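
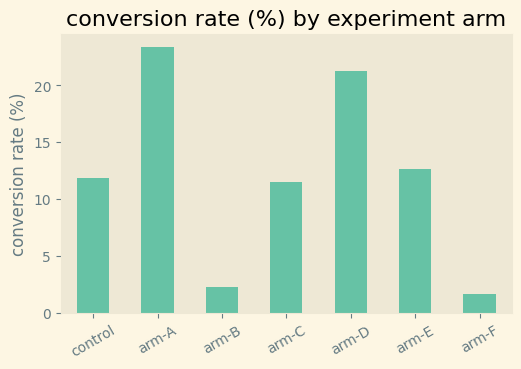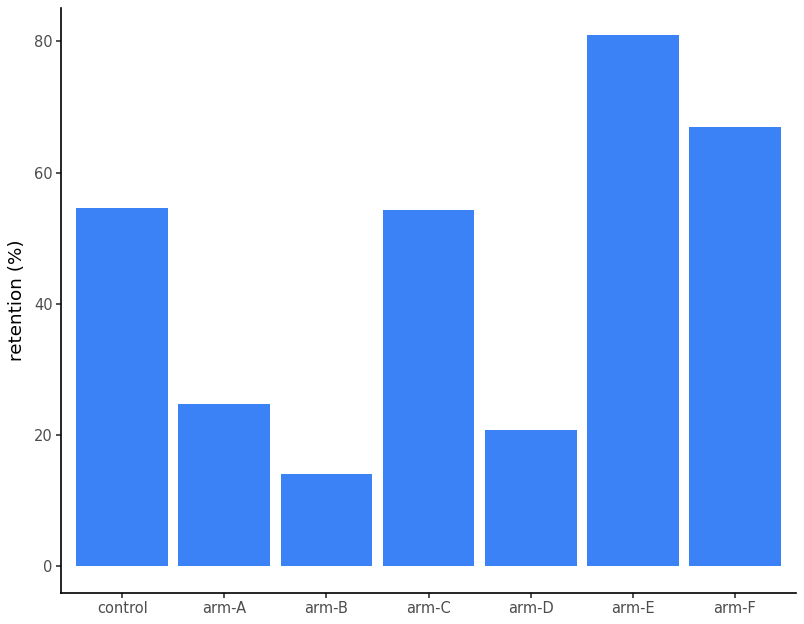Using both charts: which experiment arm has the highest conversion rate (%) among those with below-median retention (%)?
arm-A

Chart 2 median retention (%) ≈ 50; below-median experiment arms: arm-A, arm-B, arm-D. Among those, arm-A has the highest conversion rate (%) (≈ 25).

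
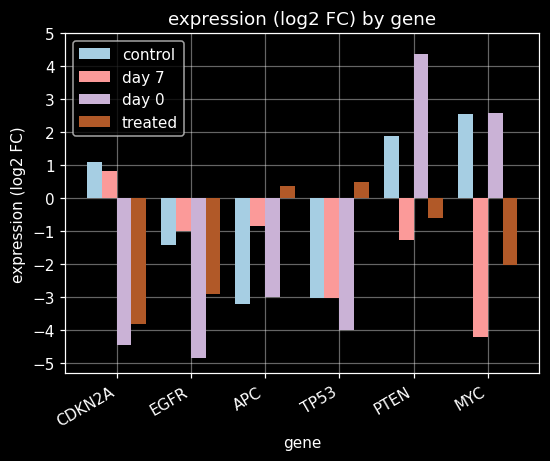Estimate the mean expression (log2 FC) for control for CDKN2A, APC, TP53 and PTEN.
≈ -1

(1 + -3 + -3 + 2) / 4 ≈ -1.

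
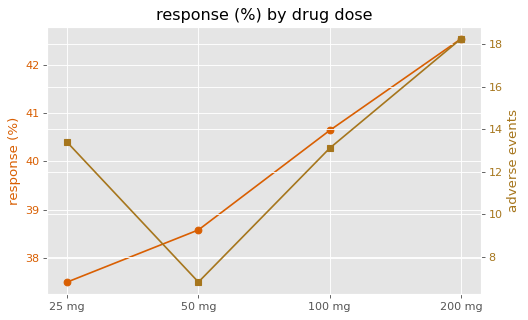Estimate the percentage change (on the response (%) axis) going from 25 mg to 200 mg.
≈ +13.3%

25 mg ≈ 37.5, 200 mg ≈ 42.5; (42.5 − 37.5) / 37.5 ≈ +13.3%.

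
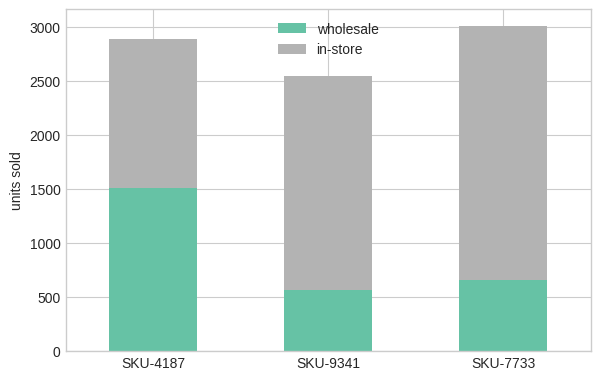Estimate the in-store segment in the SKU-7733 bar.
in-store top ≈ 3000, bottom ≈ 500; segment ≈ 2500.

≈ 2500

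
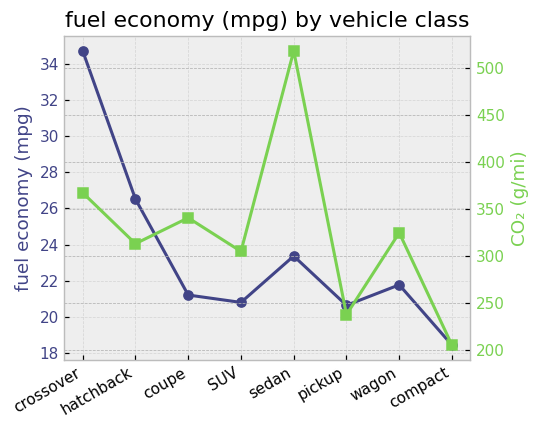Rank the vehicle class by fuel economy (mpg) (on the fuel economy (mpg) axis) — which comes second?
hatchback

Top 3 (on the fuel economy (mpg) axis): crossover ≈ 34, hatchback ≈ 26, sedan ≈ 24.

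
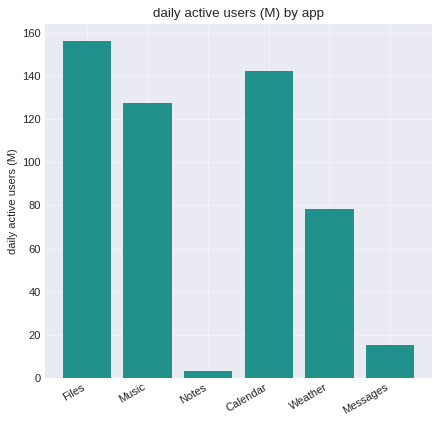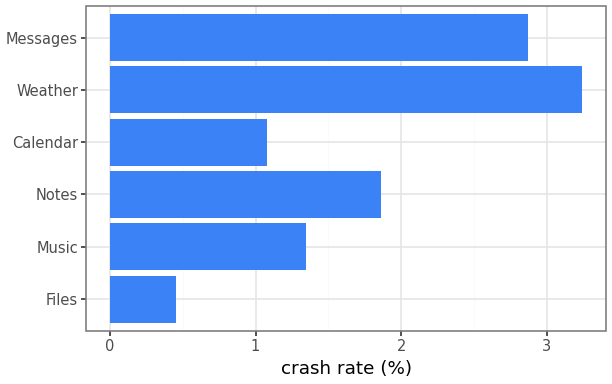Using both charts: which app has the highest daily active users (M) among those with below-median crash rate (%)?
Chart 2 median crash rate (%) ≈ 1.5; below-median apps: Files, Music, Calendar. Among those, Files has the highest daily active users (M) (≈ 160).

Files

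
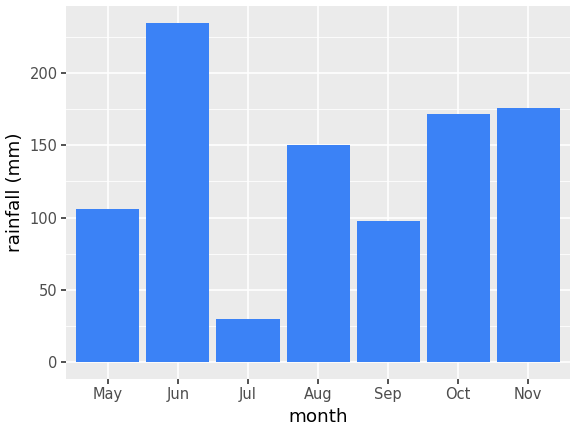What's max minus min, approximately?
Max Jun ≈ 240, min Jul ≈ 20; range ≈ 220.

≈ 220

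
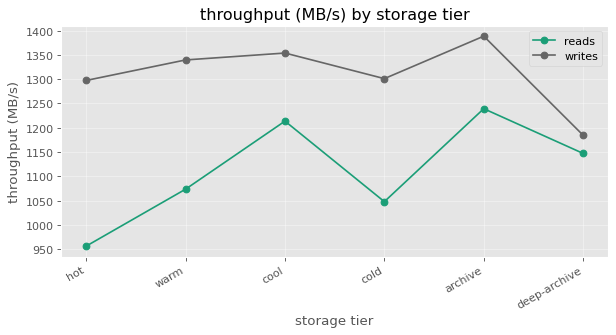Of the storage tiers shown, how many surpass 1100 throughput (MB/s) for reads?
Above 1100: cool, archive, deep-archive.

3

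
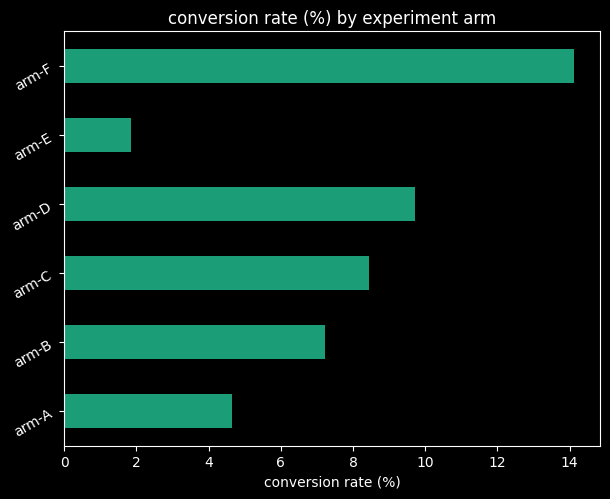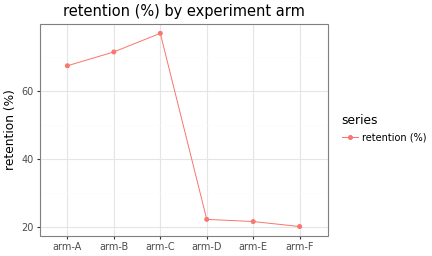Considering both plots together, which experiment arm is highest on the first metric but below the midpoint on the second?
Chart 2 median retention (%) ≈ 40; below-median experiment arms: arm-D, arm-E, arm-F. Among those, arm-F has the highest conversion rate (%) (≈ 14).

arm-F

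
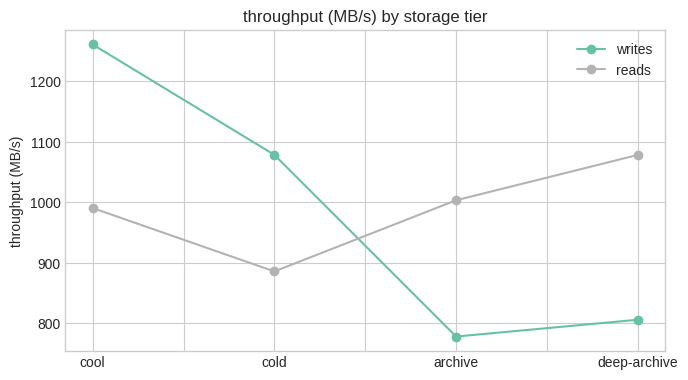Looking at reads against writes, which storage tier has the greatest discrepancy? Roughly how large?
deep-archive: reads ≈ 1100, writes ≈ 800 → gap ≈ 300. Next-largest (cool) is only ≈ 250.

deep-archive, ≈ 300 MB/s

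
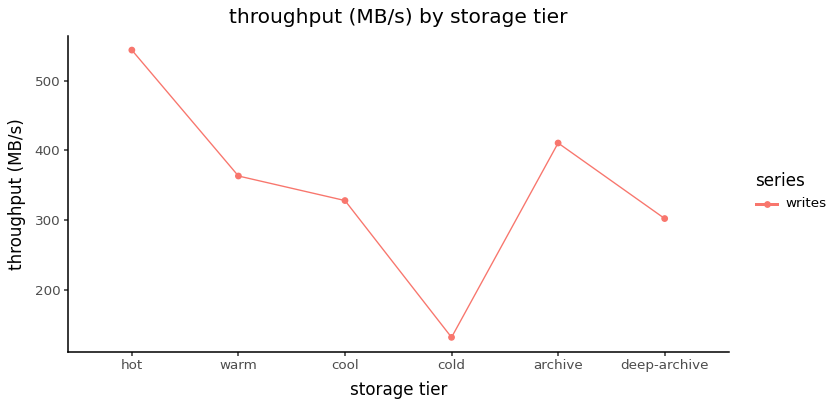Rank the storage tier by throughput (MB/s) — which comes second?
archive

Top 3: hot ≈ 550, archive ≈ 400, warm ≈ 350.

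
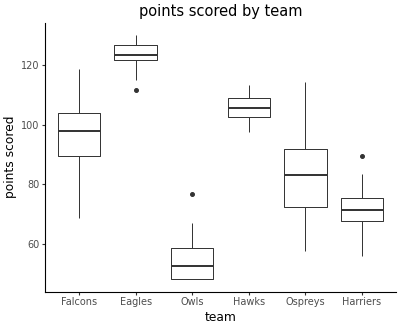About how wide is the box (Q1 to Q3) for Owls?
Q3 ≈ 60, Q1 ≈ 50; IQR ≈ 10.

≈ 10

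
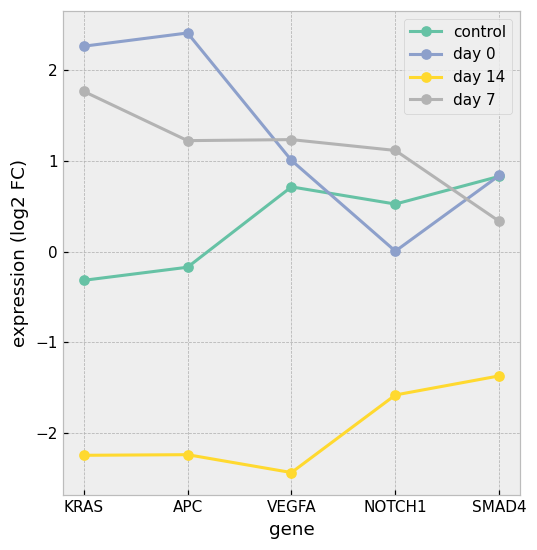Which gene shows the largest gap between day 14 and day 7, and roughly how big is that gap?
KRAS: day 14 ≈ -2.0, day 7 ≈ 2.0 → gap ≈ 4.0. Next-largest (VEGFA) is only ≈ 3.5.

KRAS, ≈ 4.0 log2 FC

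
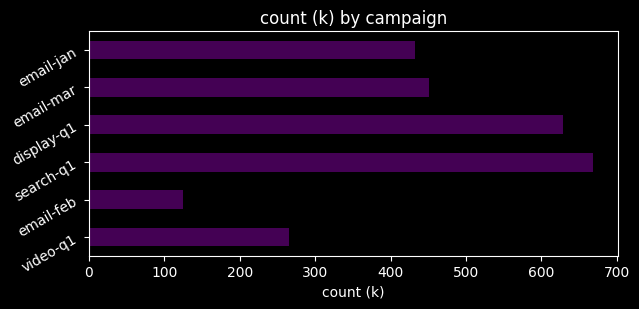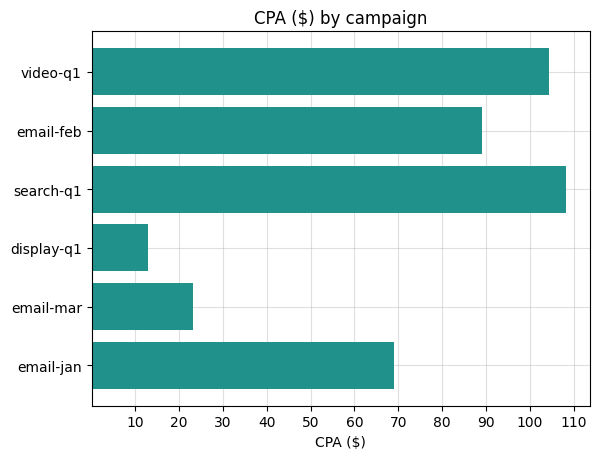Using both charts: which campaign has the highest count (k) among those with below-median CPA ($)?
display-q1

Chart 2 median CPA ($) ≈ 80; below-median campaigns: display-q1, email-mar, email-jan. Among those, display-q1 has the highest count (k) (≈ 600).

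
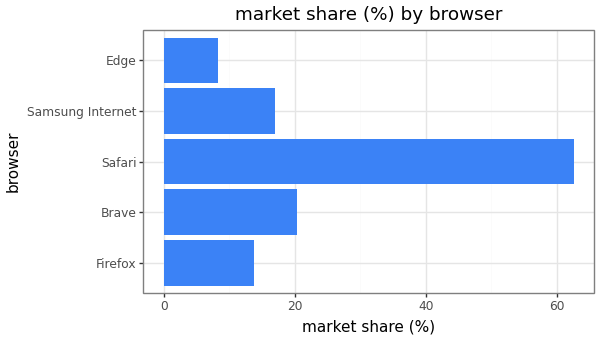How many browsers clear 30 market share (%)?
1

Above 30: Safari.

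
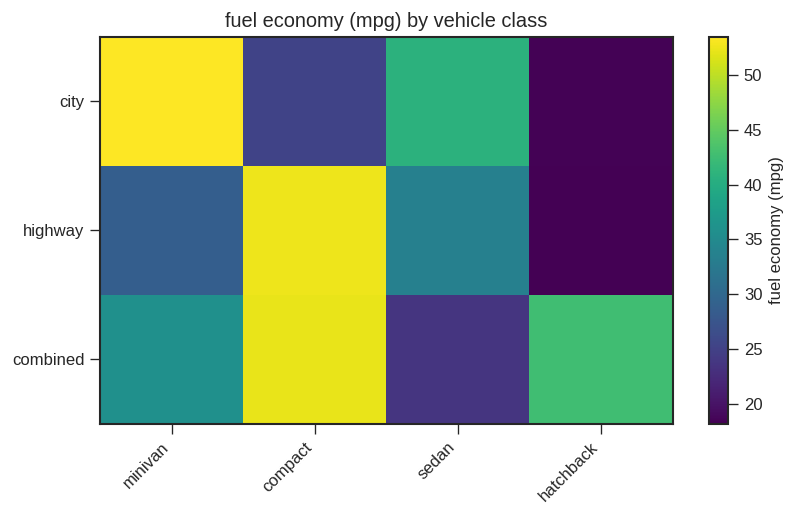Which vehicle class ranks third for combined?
Top 4 for combined: compact ≈ 50, hatchback ≈ 45, minivan ≈ 35, sedan ≈ 25.

minivan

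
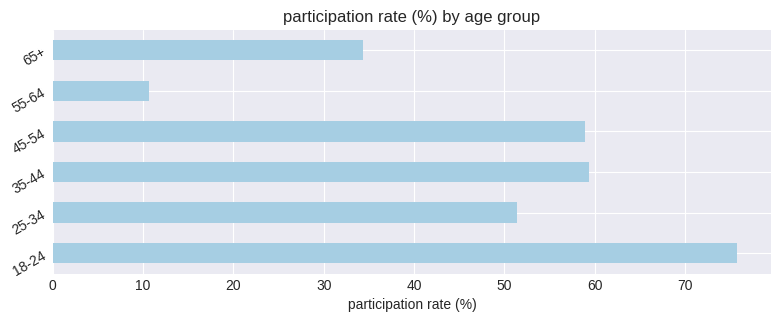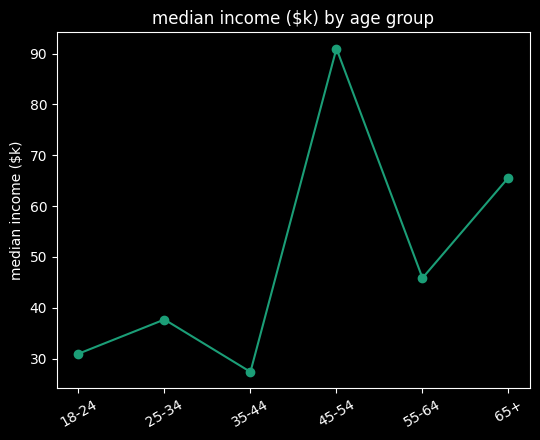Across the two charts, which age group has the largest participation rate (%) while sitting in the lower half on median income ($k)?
Chart 2 median median income ($k) ≈ 40; below-median age groups: 18-24, 25-34, 35-44. Among those, 18-24 has the highest participation rate (%) (≈ 80).

18-24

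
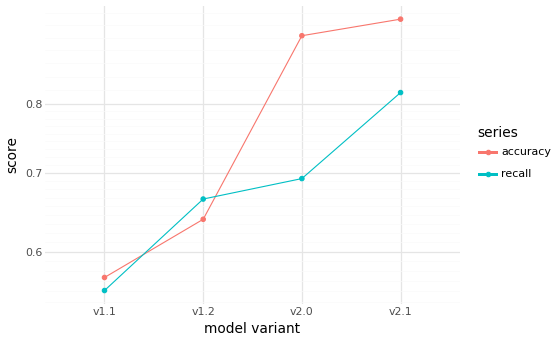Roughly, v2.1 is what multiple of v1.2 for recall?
v2.1 ≈ 0.80, v1.2 ≈ 0.65; 0.80/0.65 ≈ 1.23.

≈ 1.23×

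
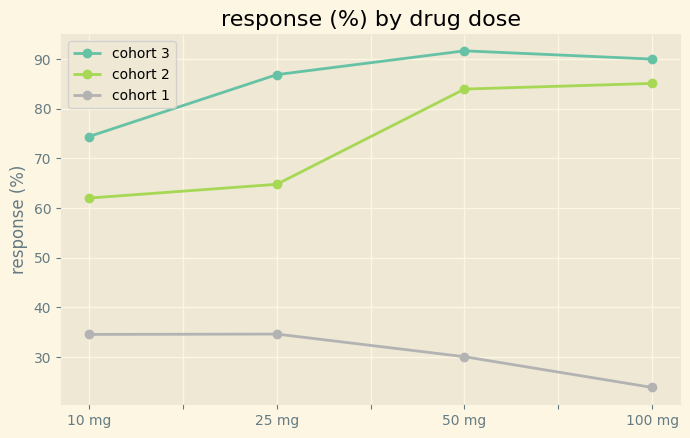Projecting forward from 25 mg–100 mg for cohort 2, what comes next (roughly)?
≈ 105

Last three: 60, 80, 90 → slope ≈ 15/step → next ≈ 105.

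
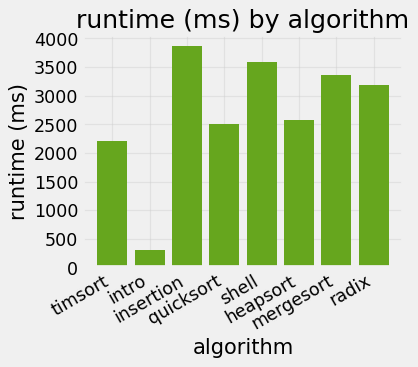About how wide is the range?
Max insertion ≈ 4000, min intro ≈ 500; range ≈ 3500.

≈ 3500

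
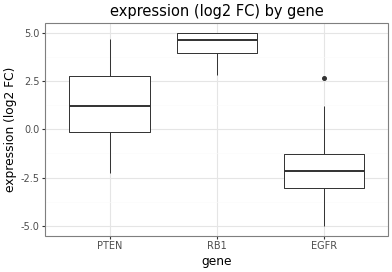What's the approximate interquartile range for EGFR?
Q3 ≈ -1, Q1 ≈ -3; IQR ≈ 2.

≈ 2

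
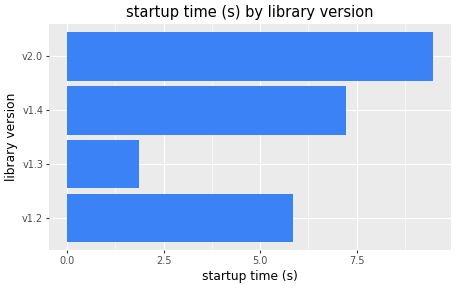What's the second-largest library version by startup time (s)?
v1.4

Top 3: v2.0 ≈ 9, v1.4 ≈ 7, v1.2 ≈ 6.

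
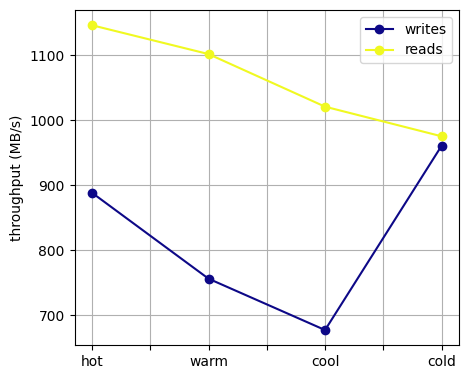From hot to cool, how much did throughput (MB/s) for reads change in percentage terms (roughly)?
≈ -13%

hot ≈ 1150, cool ≈ 1000; (1000 − 1150) / 1150 ≈ -13%.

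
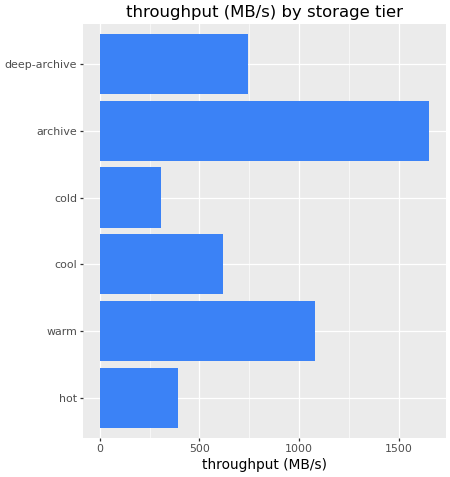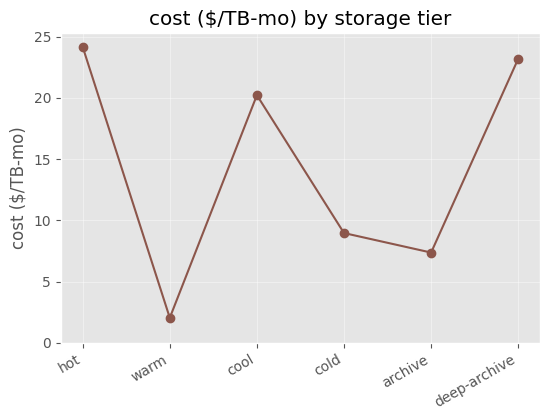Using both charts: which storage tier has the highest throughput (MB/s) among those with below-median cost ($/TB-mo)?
Chart 2 median cost ($/TB-mo) ≈ 15; below-median storage tiers: warm, cold, archive. Among those, archive has the highest throughput (MB/s) (≈ 1600).

archive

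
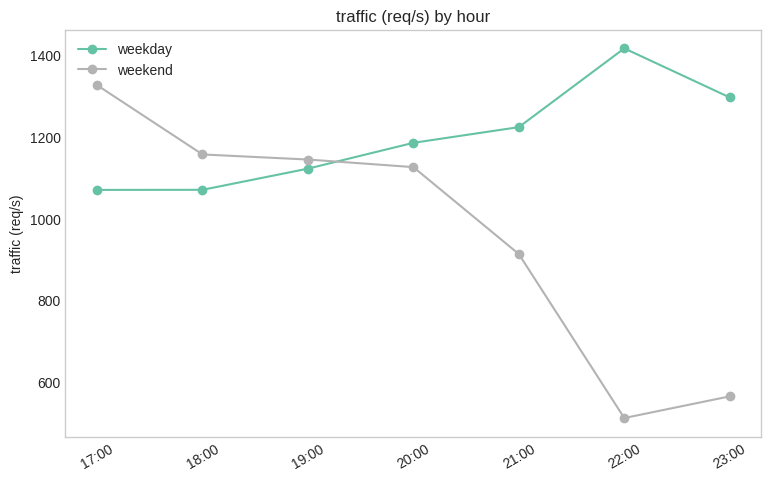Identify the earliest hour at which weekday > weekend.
20:00

19:00: weekday ≈ 1100 vs weekend ≈ 1100 (not yet); 20:00: weekday ≈ 1200 vs weekend ≈ 1100 (first crossover).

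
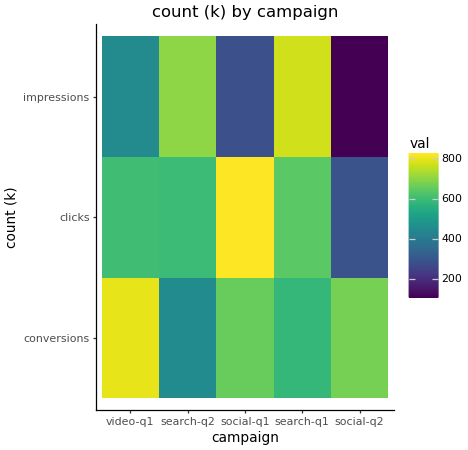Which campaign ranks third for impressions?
Top 4 for impressions: search-q1 ≈ 800, search-q2 ≈ 700, video-q1 ≈ 400, social-q1 ≈ 300.

video-q1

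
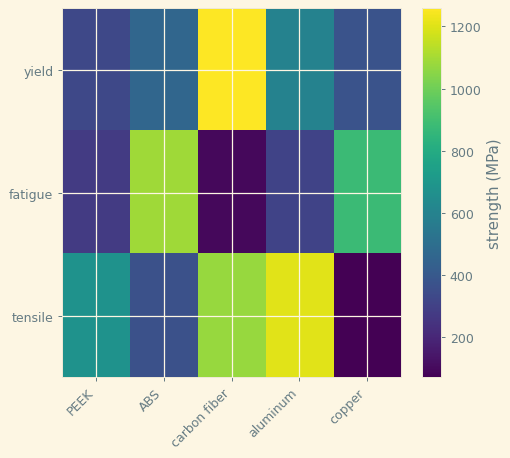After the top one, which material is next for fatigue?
copper

Top 3 for fatigue: ABS ≈ 1100, copper ≈ 900, aluminum ≈ 300.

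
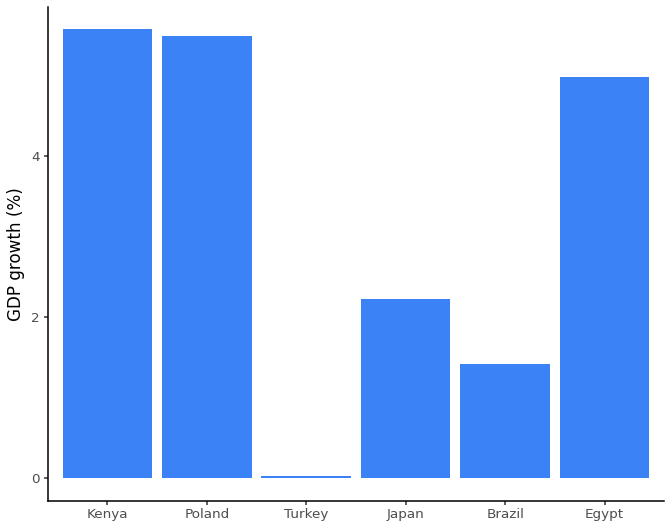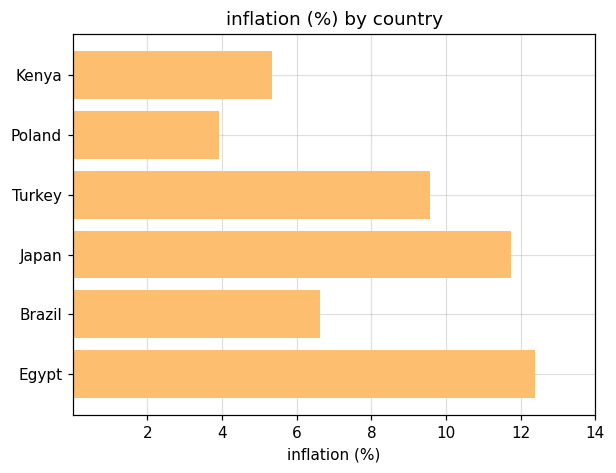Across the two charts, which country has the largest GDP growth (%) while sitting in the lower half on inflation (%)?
Chart 2 median inflation (%) ≈ 8; below-median countries: Kenya, Poland, Brazil. Among those, Kenya has the highest GDP growth (%) (≈ 6).

Kenya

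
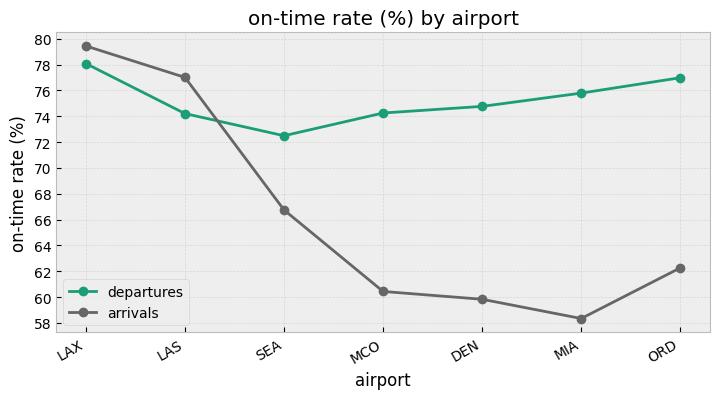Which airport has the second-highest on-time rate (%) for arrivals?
LAS

Top 3 for arrivals: LAX ≈ 80, LAS ≈ 78, SEA ≈ 66.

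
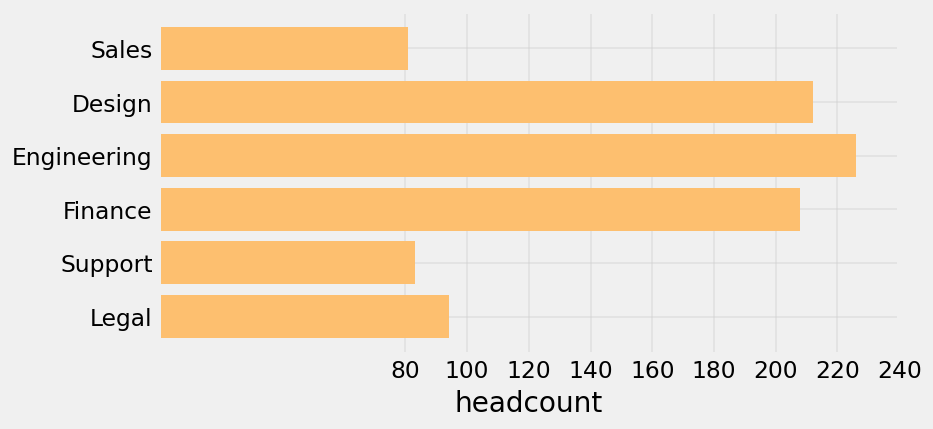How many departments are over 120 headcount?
Above 120: Design, Engineering, Finance.

3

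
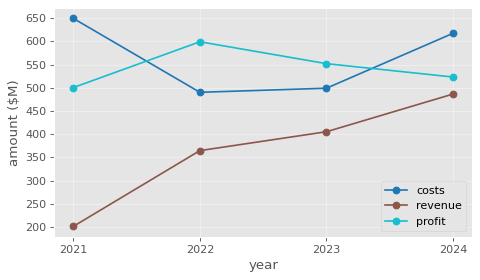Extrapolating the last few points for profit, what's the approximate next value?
Last three: 600, 550, 500 → slope ≈ -50/step → next ≈ 450.

≈ 450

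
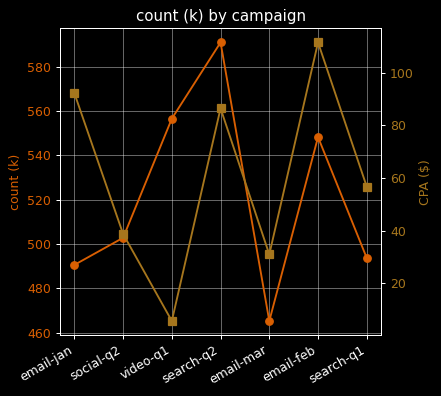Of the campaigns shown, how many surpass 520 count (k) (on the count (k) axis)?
3

Above 520: video-q1, search-q2, email-feb.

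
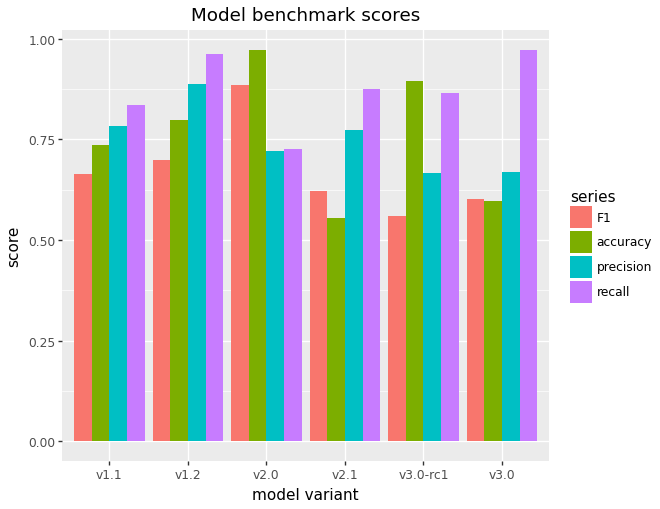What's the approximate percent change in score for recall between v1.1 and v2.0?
v1.1 ≈ 0.8, v2.0 ≈ 0.7; (0.7 − 0.8) / 0.8 ≈ -12.5%.

≈ -12.5%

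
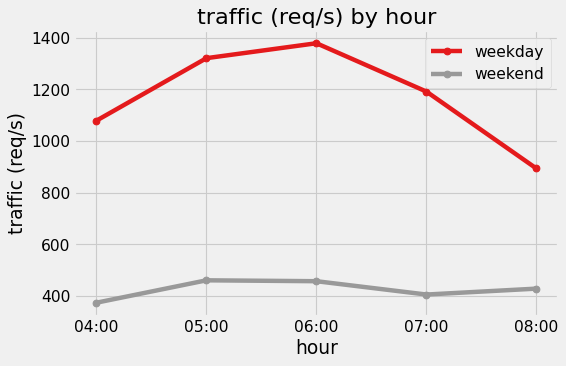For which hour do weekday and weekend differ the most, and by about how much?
06:00: weekday ≈ 1400, weekend ≈ 500 → gap ≈ 900. Next-largest (05:00) is only ≈ 800.

06:00, ≈ 900 req/s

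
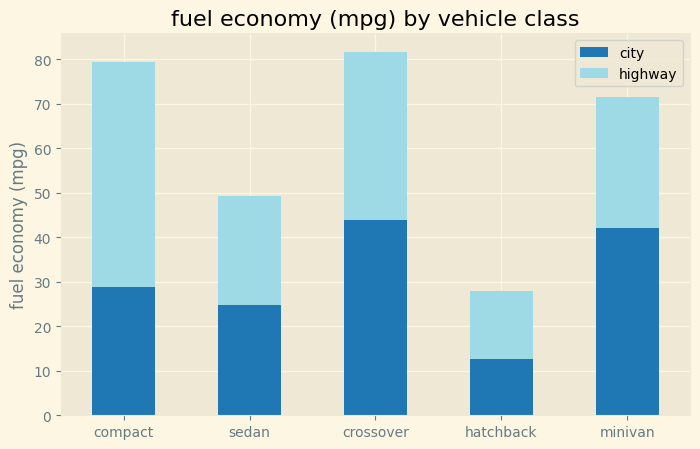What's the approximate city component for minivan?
city top ≈ 40, bottom ≈ 0; segment ≈ 40.

≈ 40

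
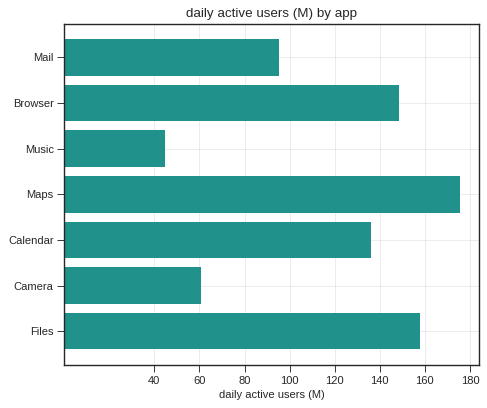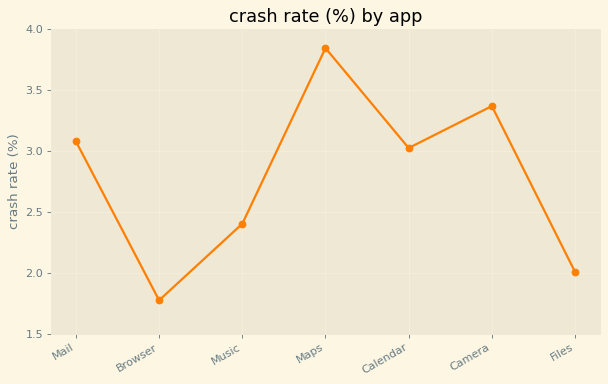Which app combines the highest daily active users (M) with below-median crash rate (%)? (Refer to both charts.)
Chart 2 median crash rate (%) ≈ 3; below-median apps: Browser, Music, Files. Among those, Files has the highest daily active users (M) (≈ 160).

Files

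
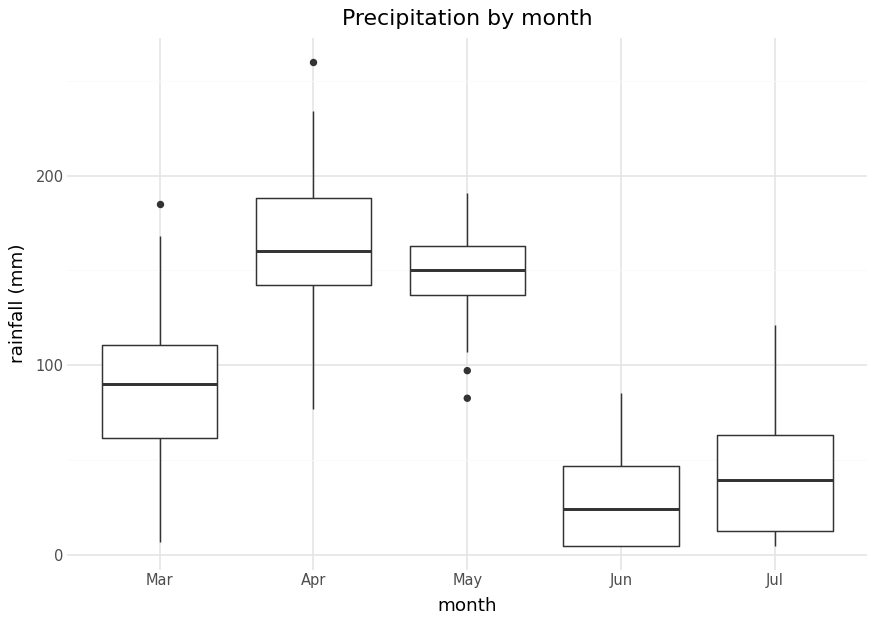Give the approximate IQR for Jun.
Q3 ≈ 40, Q1 ≈ 0; IQR ≈ 40.

≈ 40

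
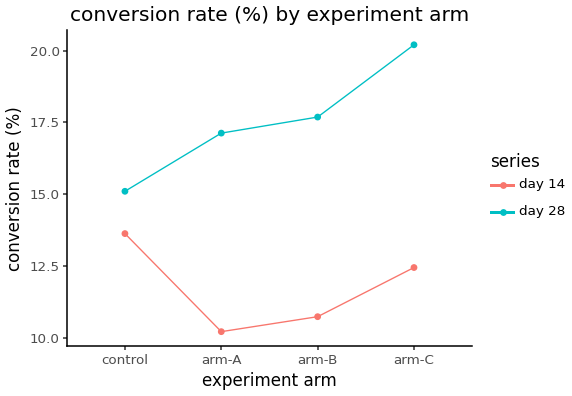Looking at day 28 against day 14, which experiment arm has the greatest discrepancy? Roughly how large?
arm-C: day 28 ≈ 20, day 14 ≈ 12 → gap ≈ 8. Next-largest (arm-B) is only ≈ 7.

arm-C, ≈ 8 %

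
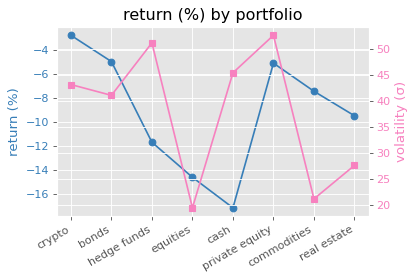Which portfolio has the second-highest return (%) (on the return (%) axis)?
Top 3 (on the return (%) axis): crypto ≈ -2, bonds ≈ -4, private equity ≈ -6.

bonds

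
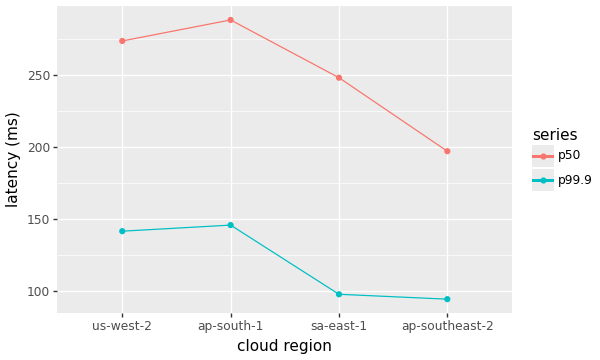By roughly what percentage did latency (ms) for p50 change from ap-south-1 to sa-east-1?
ap-south-1 ≈ 280, sa-east-1 ≈ 240; (240 − 280) / 280 ≈ -14.3%.

≈ -14.3%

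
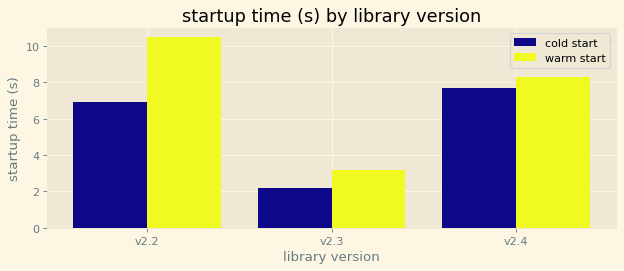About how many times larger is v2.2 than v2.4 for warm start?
v2.2 ≈ 10, v2.4 ≈ 8; 10/8 ≈ 1.25.

≈ 1.25×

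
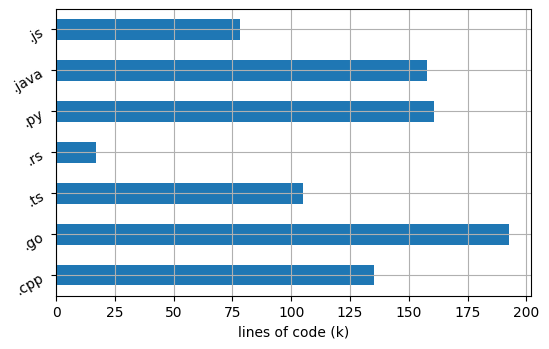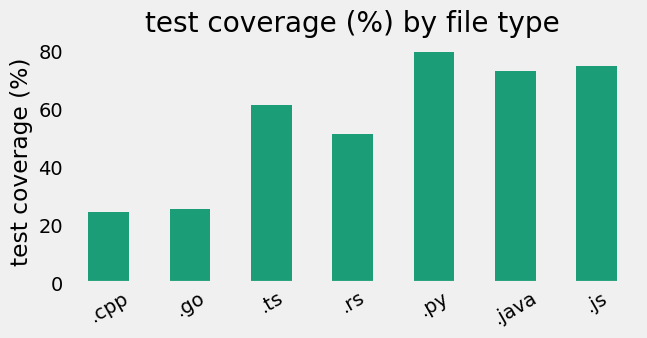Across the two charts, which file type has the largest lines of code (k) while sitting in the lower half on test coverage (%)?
.go

Chart 2 median test coverage (%) ≈ 60; below-median file types: .cpp, .go, .rs. Among those, .go has the highest lines of code (k) (≈ 200).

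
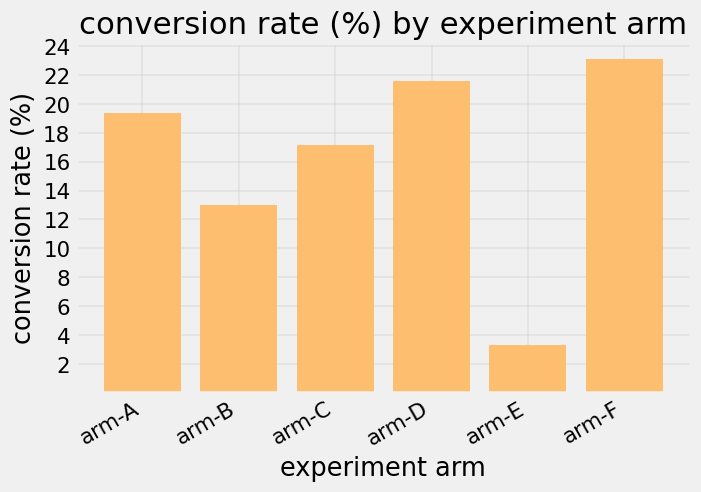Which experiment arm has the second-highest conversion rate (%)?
Top 3: arm-F ≈ 24, arm-D ≈ 22, arm-A ≈ 20.

arm-D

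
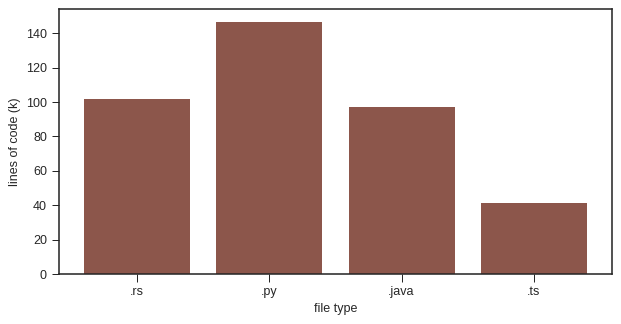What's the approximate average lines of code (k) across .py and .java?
(140 + 100) / 2 ≈ 120.

≈ 120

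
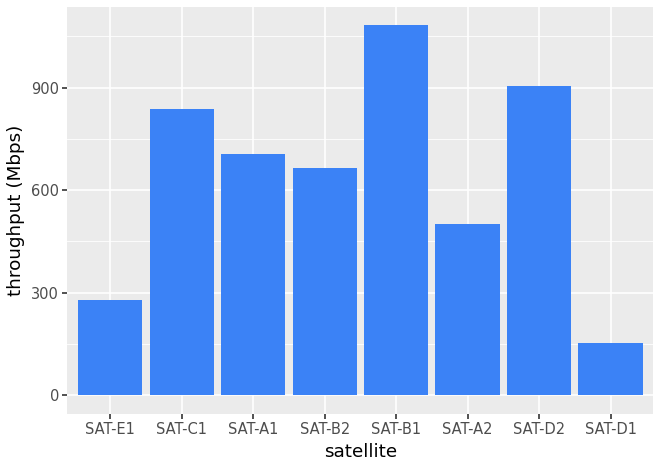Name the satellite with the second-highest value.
Top 3: SAT-B1 ≈ 1100, SAT-D2 ≈ 900, SAT-C1 ≈ 800.

SAT-D2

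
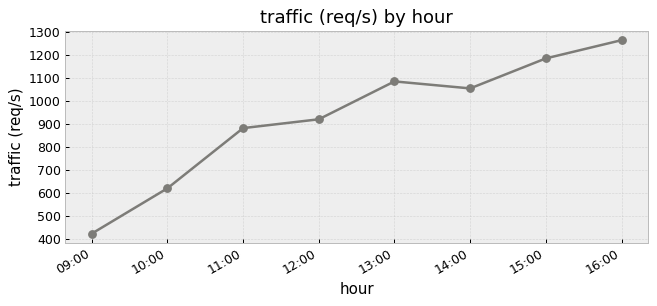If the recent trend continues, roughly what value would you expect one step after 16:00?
Last three: 1100, 1200, 1300 → slope ≈ 100/step → next ≈ 1400.

≈ 1400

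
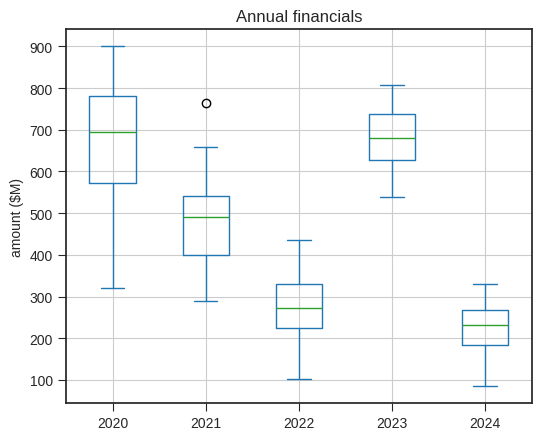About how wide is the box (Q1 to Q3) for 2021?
Q3 ≈ 550, Q1 ≈ 400; IQR ≈ 150.

≈ 150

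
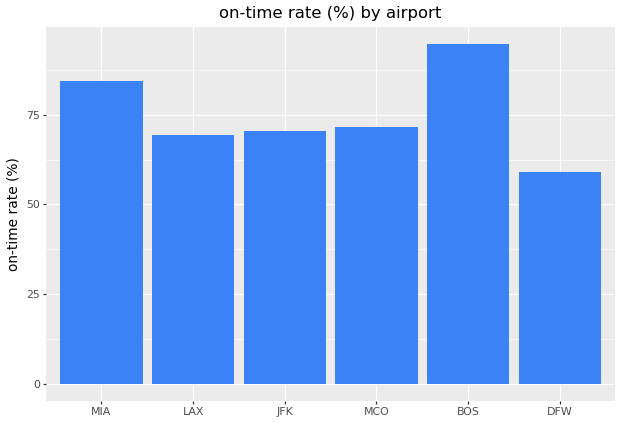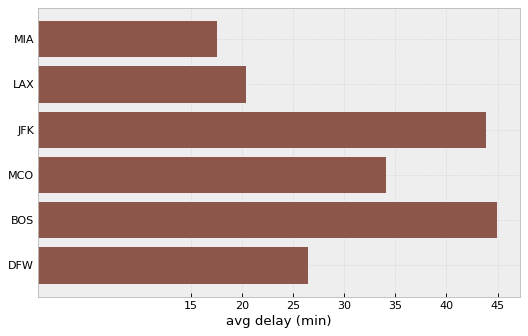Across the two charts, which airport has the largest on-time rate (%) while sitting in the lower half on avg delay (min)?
Chart 2 median avg delay (min) ≈ 30; below-median airports: MIA, LAX, DFW. Among those, MIA has the highest on-time rate (%) (≈ 80).

MIA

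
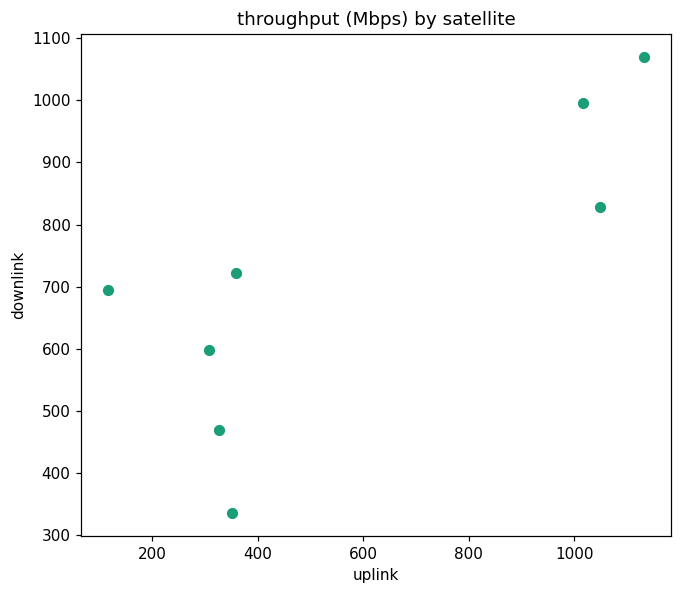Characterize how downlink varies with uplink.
positive, strong

Points are positively correlated; strong (|r| ≈ 0.8).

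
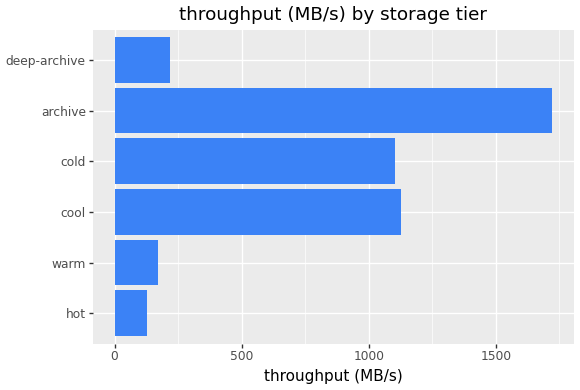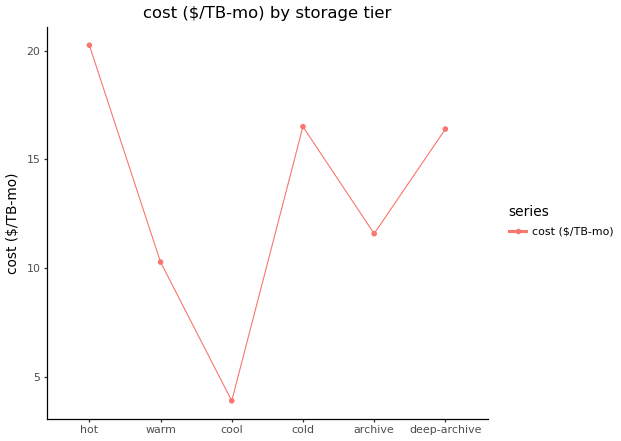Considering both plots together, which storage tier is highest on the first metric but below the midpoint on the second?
Chart 2 median cost ($/TB-mo) ≈ 14; below-median storage tiers: warm, cool, archive. Among those, archive has the highest throughput (MB/s) (≈ 1800).

archive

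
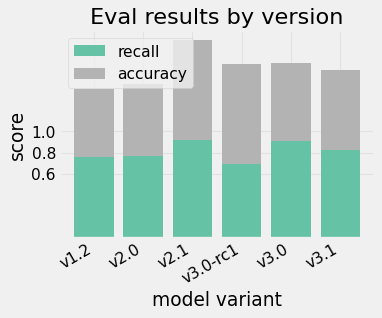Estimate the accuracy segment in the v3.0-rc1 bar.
≈ 1.0

accuracy top ≈ 1.6, bottom ≈ 0.6; segment ≈ 1.0.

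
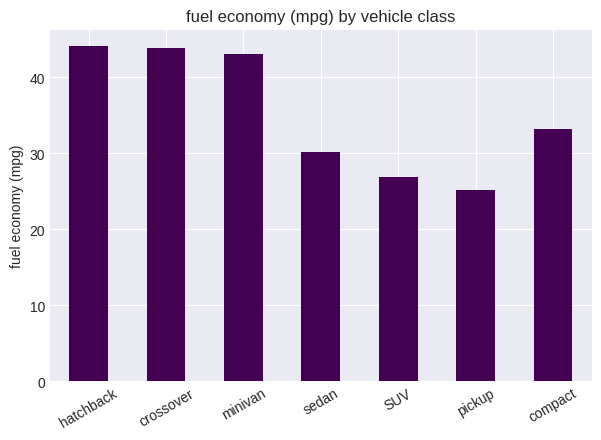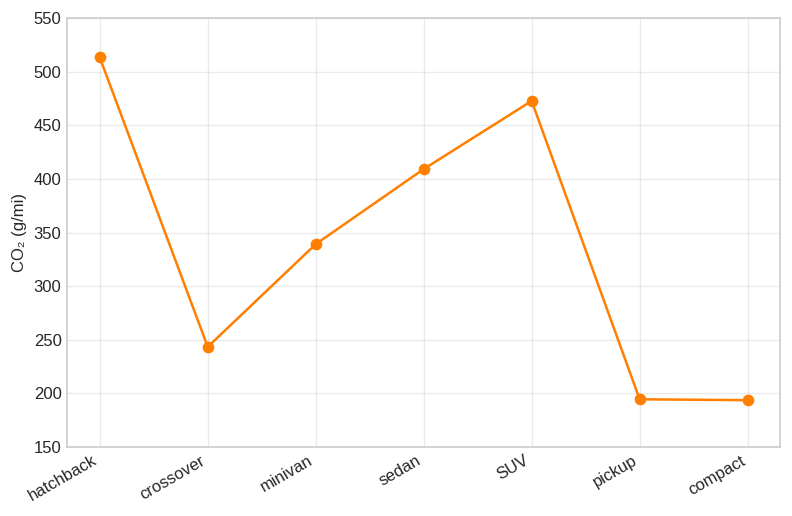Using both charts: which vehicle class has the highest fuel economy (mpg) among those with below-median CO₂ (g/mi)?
Chart 2 median CO₂ (g/mi) ≈ 350; below-median vehicle classes: crossover, pickup, compact. Among those, crossover has the highest fuel economy (mpg) (≈ 45).

crossover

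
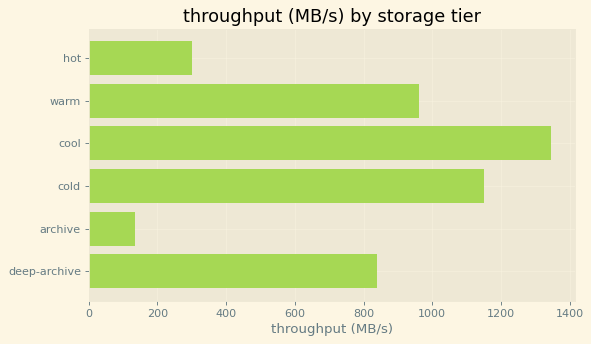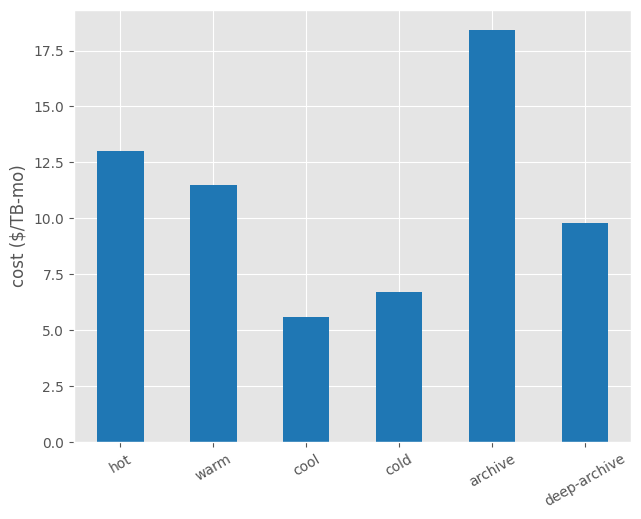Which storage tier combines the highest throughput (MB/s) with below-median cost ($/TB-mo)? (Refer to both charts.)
Chart 2 median cost ($/TB-mo) ≈ 10; below-median storage tiers: cool, cold, deep-archive. Among those, cool has the highest throughput (MB/s) (≈ 1400).

cool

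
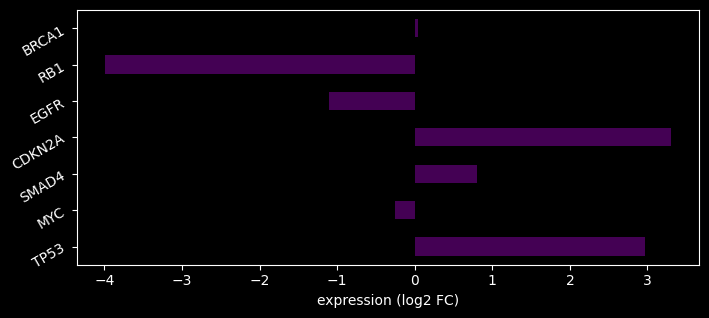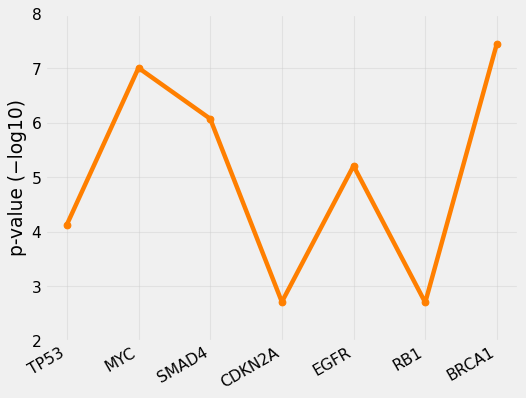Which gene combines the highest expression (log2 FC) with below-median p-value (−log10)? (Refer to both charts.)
CDKN2A

Chart 2 median p-value (−log10) ≈ 5; below-median genes: TP53, CDKN2A, RB1. Among those, CDKN2A has the highest expression (log2 FC) (≈ 3.5).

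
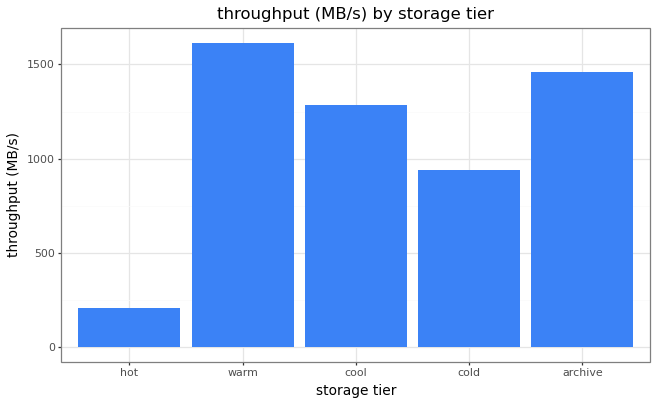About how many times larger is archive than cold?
archive ≈ 1400, cold ≈ 1000; 1400/1000 ≈ 1.4.

≈ 1.4×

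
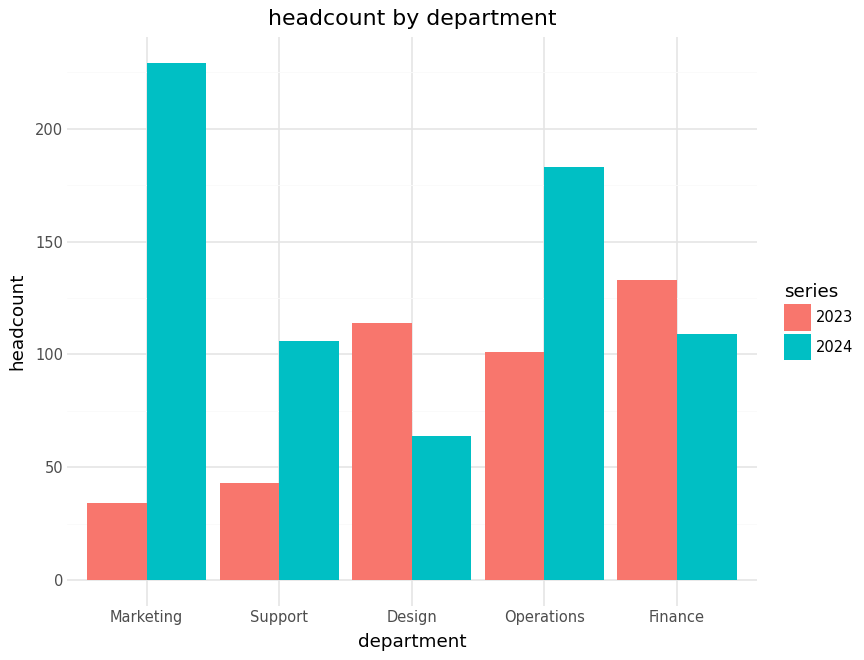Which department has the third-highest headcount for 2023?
Top 4 for 2023: Finance ≈ 140, Design ≈ 120, Operations ≈ 100, Support ≈ 40.

Operations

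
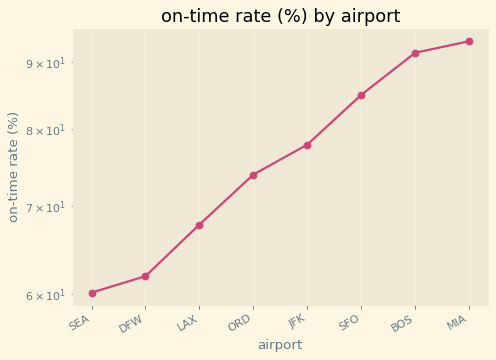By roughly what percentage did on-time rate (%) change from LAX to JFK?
≈ +14.3%

LAX ≈ 70, JFK ≈ 80; (80 − 70) / 70 ≈ +14.3%.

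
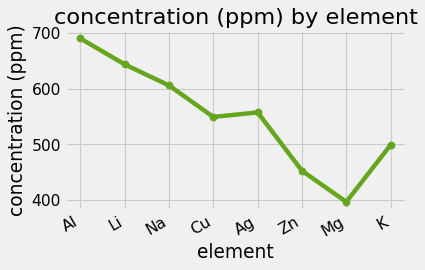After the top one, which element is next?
Top 3: Al ≈ 700, Li ≈ 650, Na ≈ 600.

Li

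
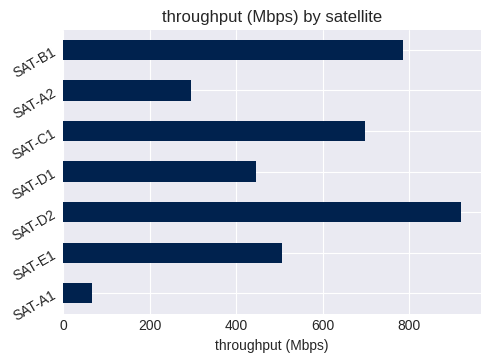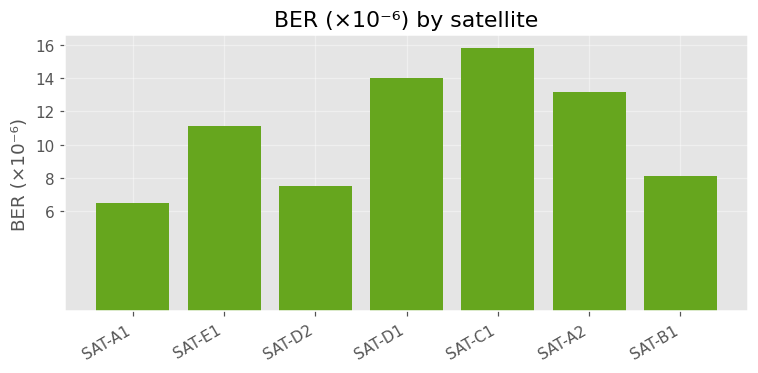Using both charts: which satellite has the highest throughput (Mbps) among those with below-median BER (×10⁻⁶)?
Chart 2 median BER (×10⁻⁶) ≈ 12; below-median satellites: SAT-A1, SAT-D2, SAT-B1. Among those, SAT-D2 has the highest throughput (Mbps) (≈ 900).

SAT-D2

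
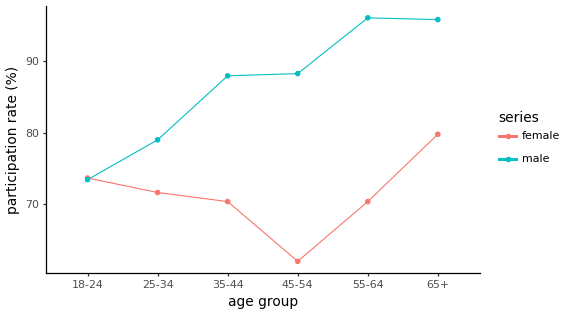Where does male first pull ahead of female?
18-24: male ≈ 75 vs female ≈ 75 (not yet); 25-34: male ≈ 80 vs female ≈ 70 (first crossover).

25-34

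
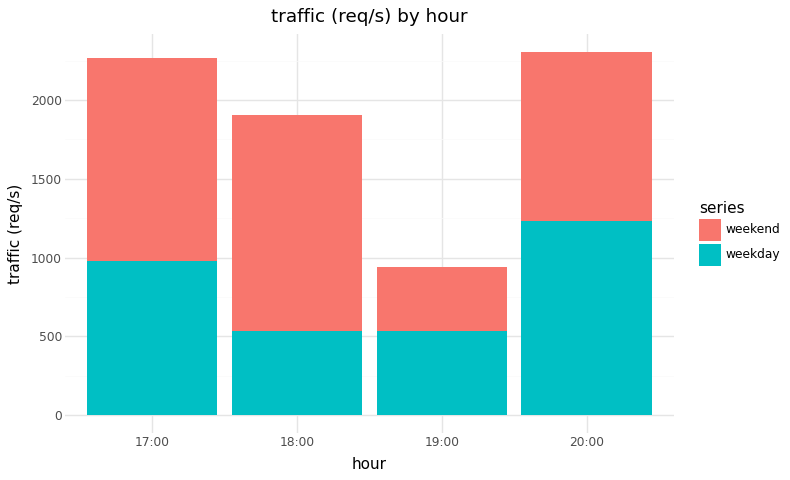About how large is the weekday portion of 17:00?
weekday top ≈ 1000, bottom ≈ 0; segment ≈ 1000.

≈ 1000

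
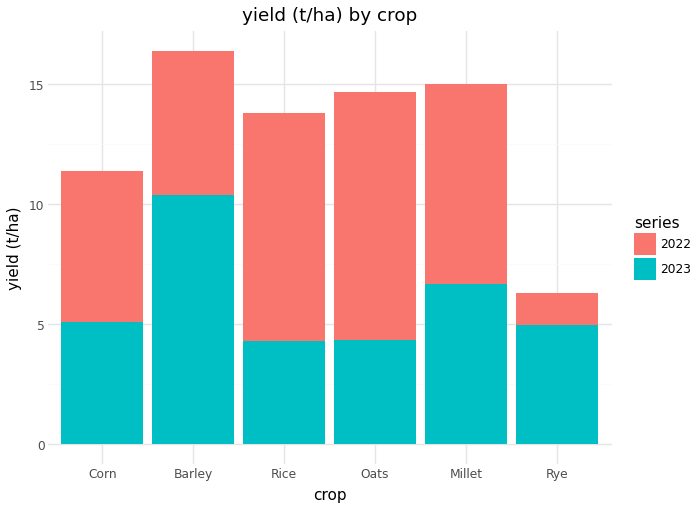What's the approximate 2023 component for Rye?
≈ 4

2023 top ≈ 4, bottom ≈ 0; segment ≈ 4.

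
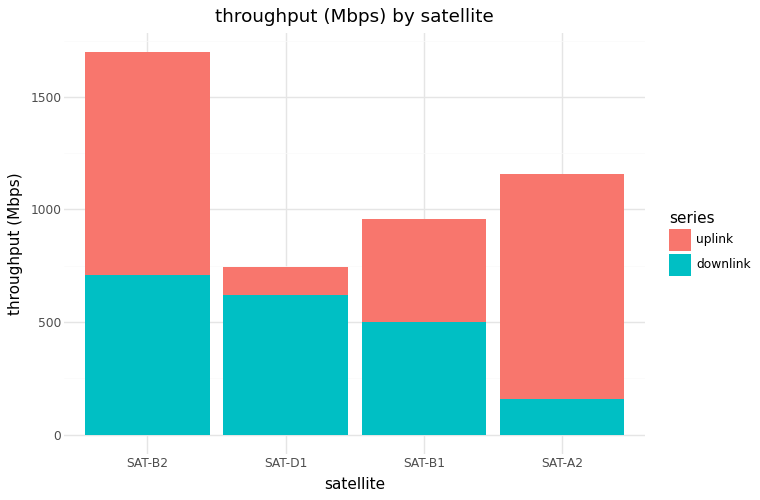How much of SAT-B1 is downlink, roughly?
≈ 600

downlink top ≈ 600, bottom ≈ 0; segment ≈ 600.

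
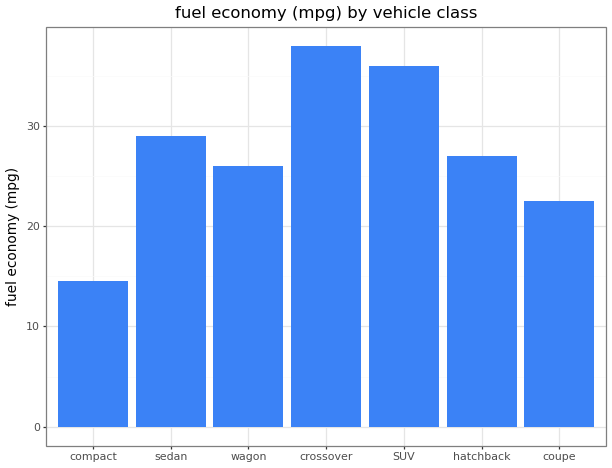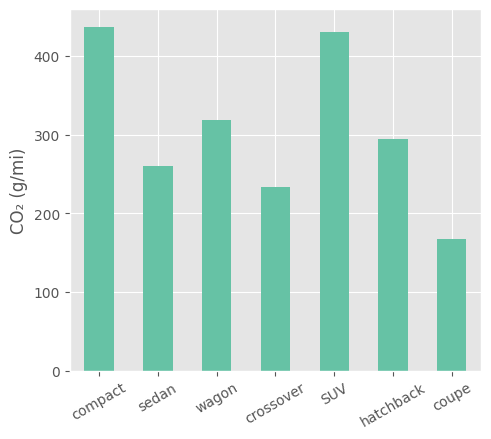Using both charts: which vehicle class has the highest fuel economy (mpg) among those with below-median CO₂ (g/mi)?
Chart 2 median CO₂ (g/mi) ≈ 300; below-median vehicle classes: sedan, crossover, coupe. Among those, crossover has the highest fuel economy (mpg) (≈ 40).

crossover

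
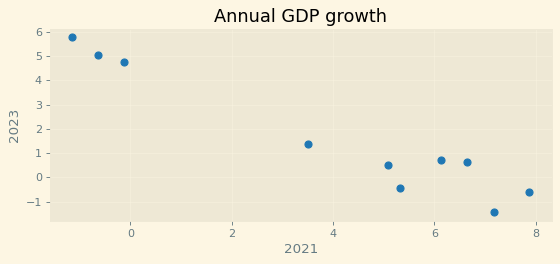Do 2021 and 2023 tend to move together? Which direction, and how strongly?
Points are negatively correlated; strong (|r| ≈ 1.0).

negative, strong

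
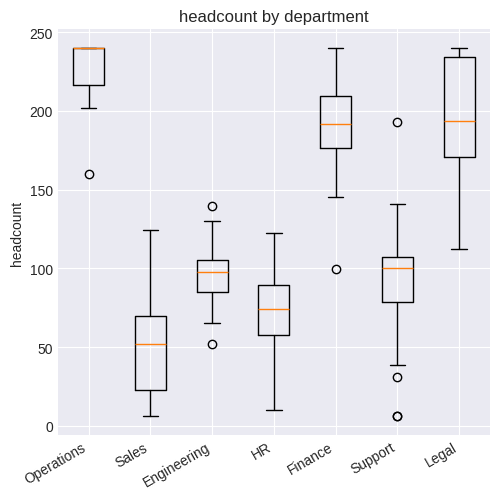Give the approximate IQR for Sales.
Q3 ≈ 60, Q1 ≈ 20; IQR ≈ 40.

≈ 40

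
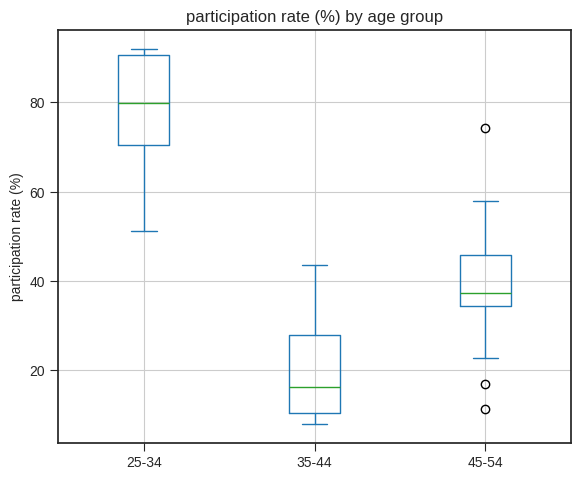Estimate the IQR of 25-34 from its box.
Q3 ≈ 90, Q1 ≈ 70; IQR ≈ 20.

≈ 20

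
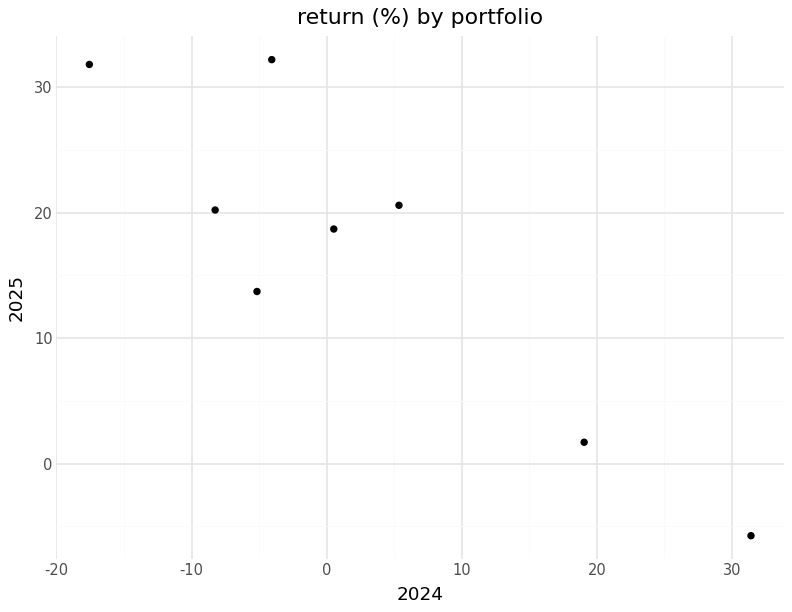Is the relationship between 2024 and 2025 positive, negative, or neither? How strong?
negative, strong

Points are negatively correlated; strong (|r| ≈ 0.9).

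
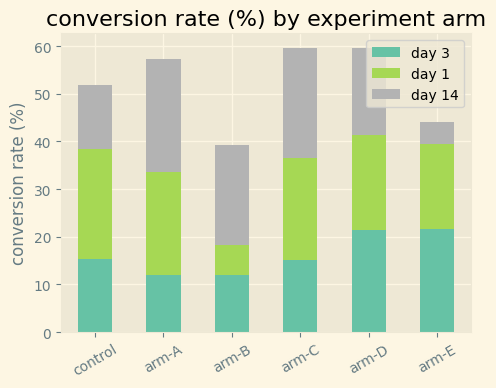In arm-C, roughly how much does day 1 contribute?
day 1 top ≈ 35, bottom ≈ 15; segment ≈ 20.

≈ 20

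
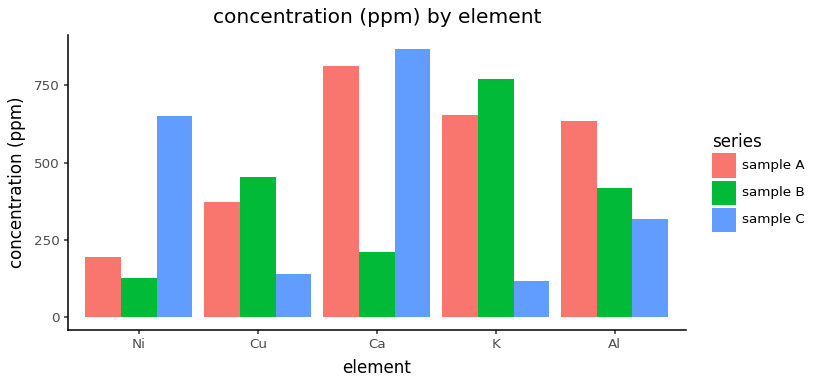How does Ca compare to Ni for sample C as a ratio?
Ca ≈ 900, Ni ≈ 600; 900/600 ≈ 1.5.

≈ 1.5×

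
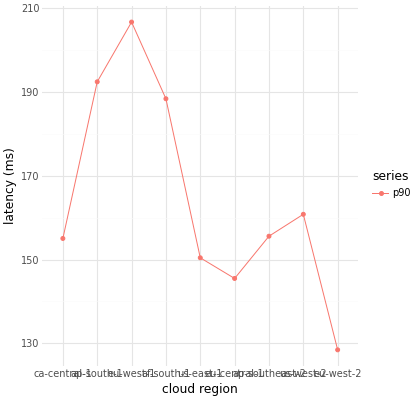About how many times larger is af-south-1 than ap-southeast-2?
af-south-1 ≈ 190, ap-southeast-2 ≈ 160; 190/160 ≈ 1.19.

≈ 1.19×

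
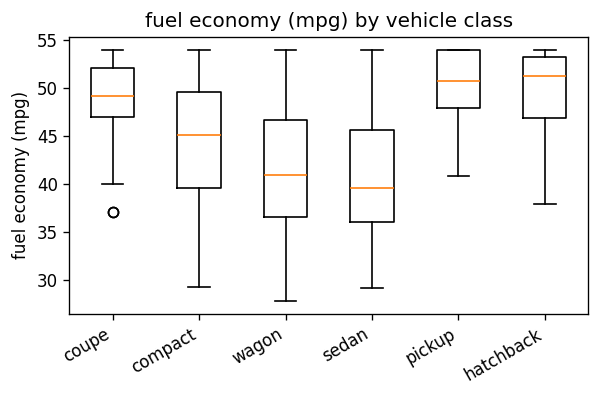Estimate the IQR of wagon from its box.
Q3 ≈ 46, Q1 ≈ 36; IQR ≈ 10.

≈ 10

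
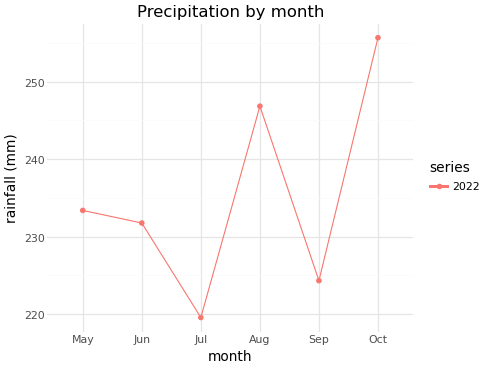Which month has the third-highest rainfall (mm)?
Top 4: Oct ≈ 255, Aug ≈ 245, May ≈ 235, Jun ≈ 230.

May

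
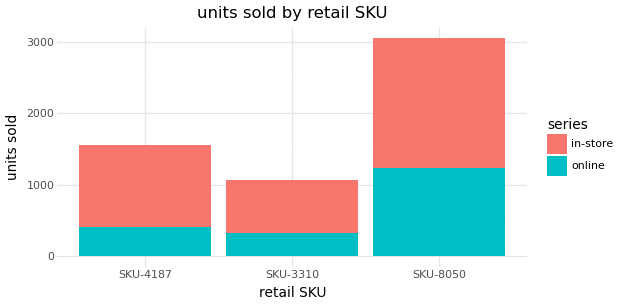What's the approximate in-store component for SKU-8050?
≈ 2000

in-store top ≈ 3000, bottom ≈ 1000; segment ≈ 2000.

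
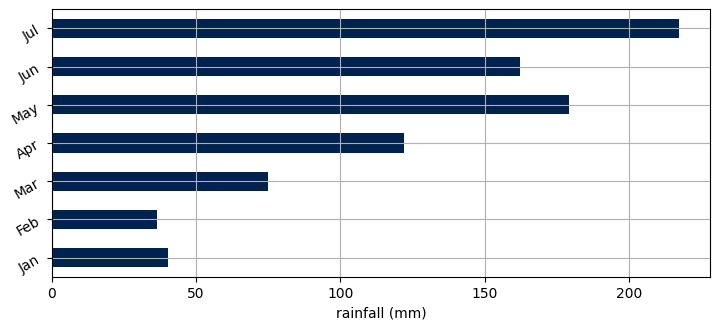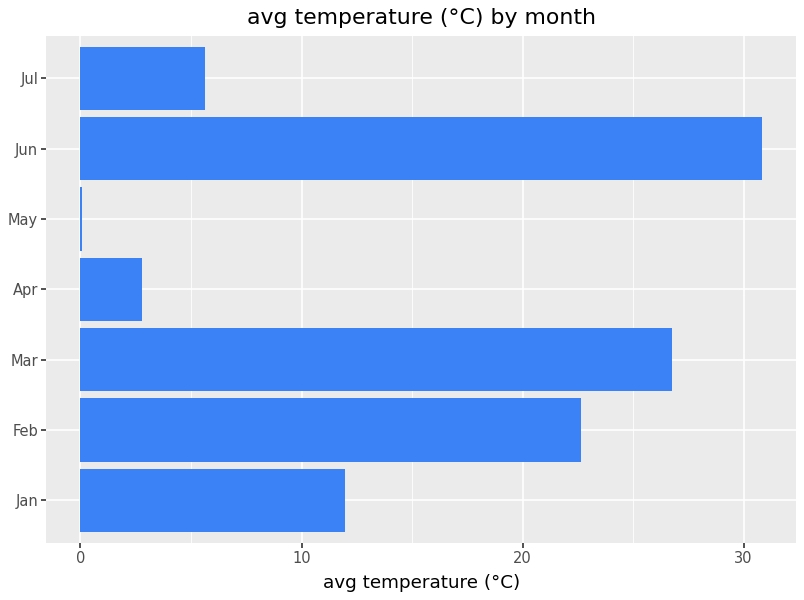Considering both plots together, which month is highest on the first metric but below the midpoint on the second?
Chart 2 median avg temperature (°C) ≈ 10; below-median months: Apr, May, Jul. Among those, Jul has the highest rainfall (mm) (≈ 220).

Jul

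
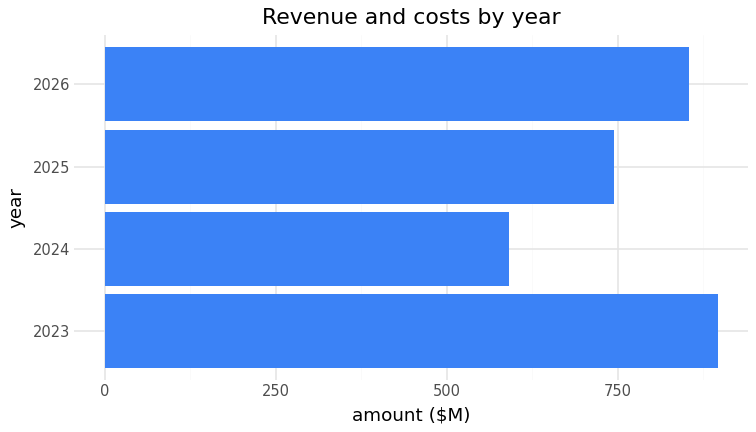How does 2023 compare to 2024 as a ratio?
≈ 1.5×

2023 ≈ 900, 2024 ≈ 600; 900/600 ≈ 1.5.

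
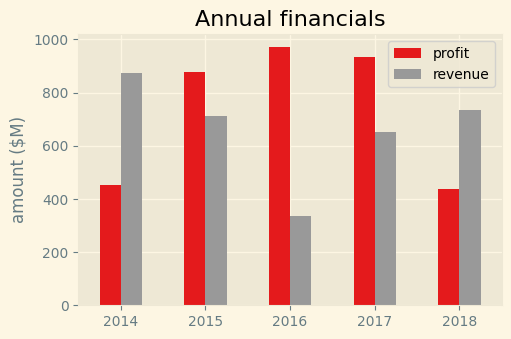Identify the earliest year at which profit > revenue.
2014: profit ≈ 500 vs revenue ≈ 900 (not yet); 2015: profit ≈ 900 vs revenue ≈ 700 (first crossover).

2015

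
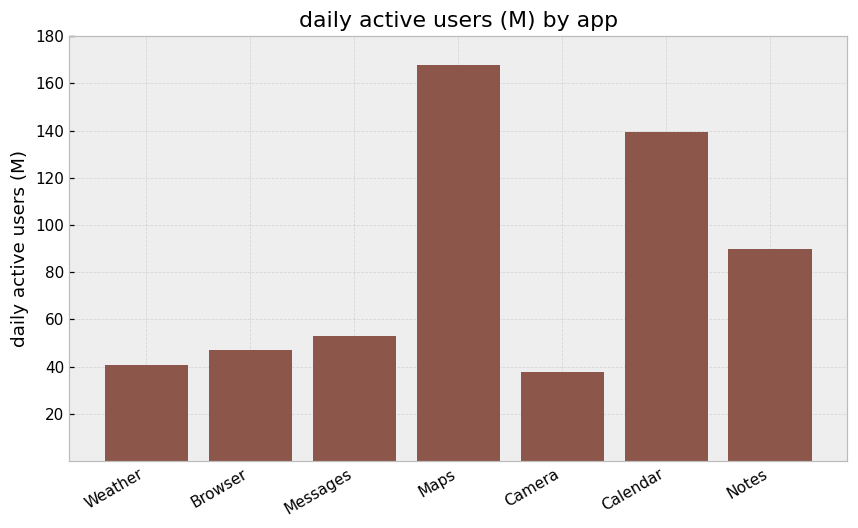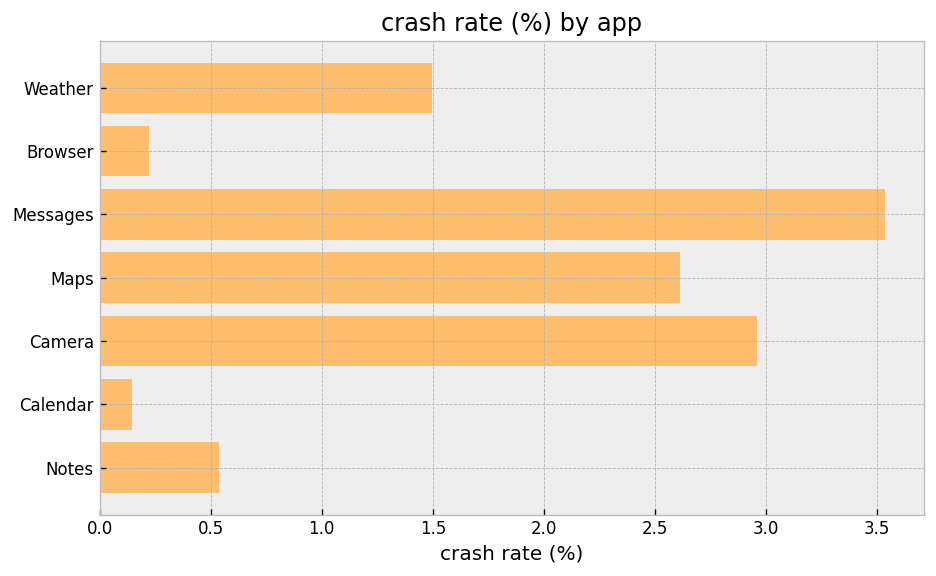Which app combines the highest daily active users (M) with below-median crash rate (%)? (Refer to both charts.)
Calendar

Chart 2 median crash rate (%) ≈ 1.5; below-median apps: Browser, Calendar, Notes. Among those, Calendar has the highest daily active users (M) (≈ 140).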